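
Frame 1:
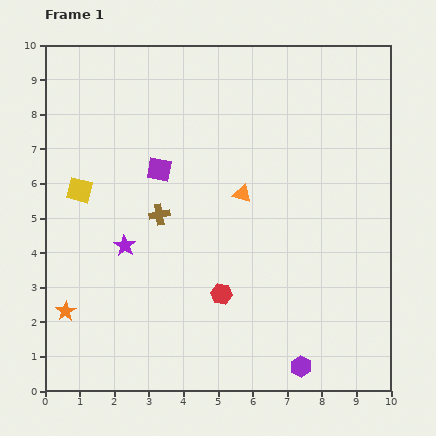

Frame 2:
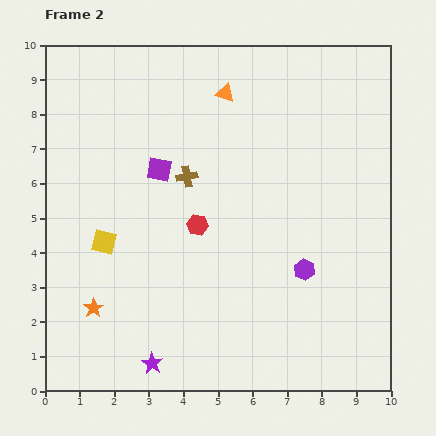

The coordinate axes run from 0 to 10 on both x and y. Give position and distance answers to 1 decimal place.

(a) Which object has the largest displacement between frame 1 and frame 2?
the purple star

(moved 3.5; next 2.9)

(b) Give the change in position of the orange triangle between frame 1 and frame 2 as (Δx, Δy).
(-0.5, 2.9)

The orange triangle was at (5.7, 5.7) in frame 1 and (5.2, 8.6) in frame 2.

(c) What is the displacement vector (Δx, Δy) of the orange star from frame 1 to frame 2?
(0.8, 0.1)

The orange star was at (0.6, 2.3) in frame 1 and (1.4, 2.4) in frame 2.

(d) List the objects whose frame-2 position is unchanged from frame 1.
the purple square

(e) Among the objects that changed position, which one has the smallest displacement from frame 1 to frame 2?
the orange star

(moved 0.8)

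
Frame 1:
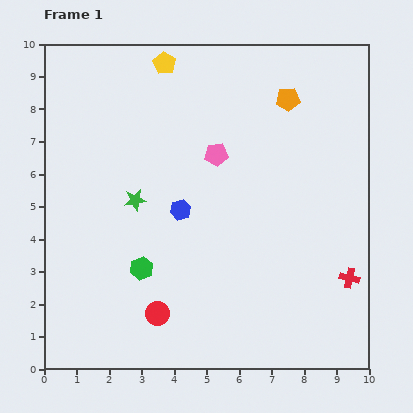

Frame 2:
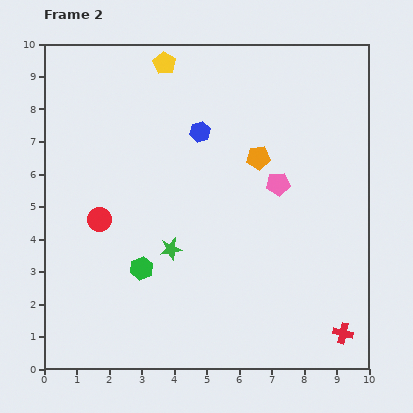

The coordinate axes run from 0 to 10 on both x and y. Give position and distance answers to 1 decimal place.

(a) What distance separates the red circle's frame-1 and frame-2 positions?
3.4

The red circle moved from (3.5, 1.7) to (1.7, 4.6), a distance of √(1.8² + 2.9²) ≈ 3.4.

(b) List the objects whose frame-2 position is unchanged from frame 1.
the yellow pentagon, the green hexagon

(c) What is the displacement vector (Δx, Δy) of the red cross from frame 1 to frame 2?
(-0.2, -1.7)

The red cross was at (9.4, 2.8) in frame 1 and (9.2, 1.1) in frame 2.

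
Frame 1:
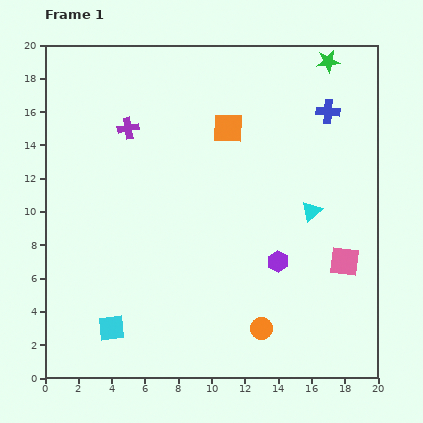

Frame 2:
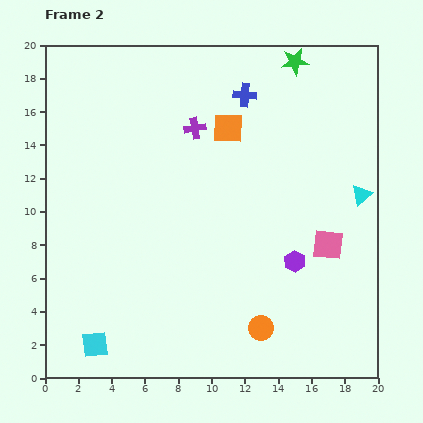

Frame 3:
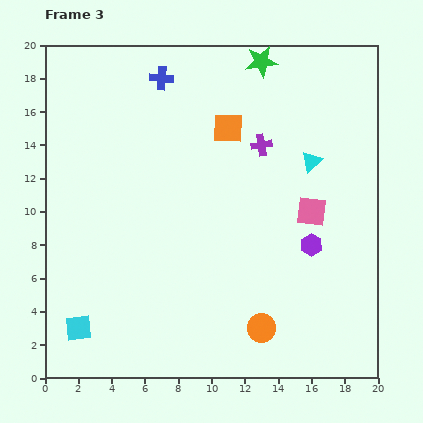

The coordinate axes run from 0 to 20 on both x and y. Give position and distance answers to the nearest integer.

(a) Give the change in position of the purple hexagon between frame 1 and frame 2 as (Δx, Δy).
(1, 0)

The purple hexagon was at (14, 7) in frame 1 and (15, 7) in frame 2.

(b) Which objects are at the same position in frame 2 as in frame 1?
the orange circle, the orange square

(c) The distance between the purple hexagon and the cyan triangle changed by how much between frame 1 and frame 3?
+1

Distance in frame 1: 4. Distance in frame 3: 5.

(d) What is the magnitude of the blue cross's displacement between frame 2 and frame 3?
5

The blue cross moved from (12, 17) to (7, 18), a distance of √(5² + 1²) ≈ 5.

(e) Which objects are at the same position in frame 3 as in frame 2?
the orange circle, the orange square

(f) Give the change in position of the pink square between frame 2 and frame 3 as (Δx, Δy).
(-1, 2)

The pink square was at (17, 8) in frame 2 and (16, 10) in frame 3.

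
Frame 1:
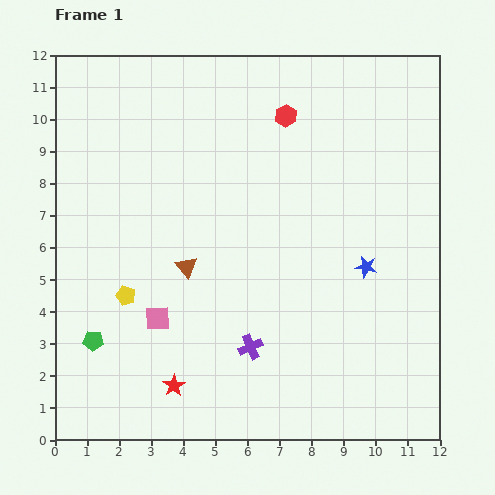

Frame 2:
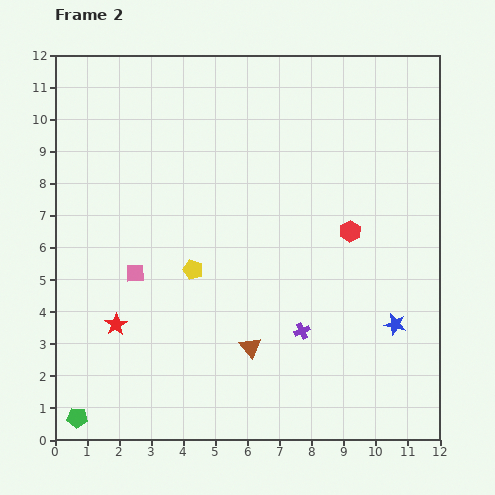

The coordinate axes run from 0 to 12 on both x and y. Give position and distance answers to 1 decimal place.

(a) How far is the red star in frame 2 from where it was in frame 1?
2.6

The red star moved from (3.7, 1.7) to (1.9, 3.6), a distance of √(1.8² + 1.9²) ≈ 2.6.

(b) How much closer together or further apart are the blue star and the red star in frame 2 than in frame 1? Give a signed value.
+1.7

Distance in frame 1: 7.0. Distance in frame 2: 8.7.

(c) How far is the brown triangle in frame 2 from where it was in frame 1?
3.2

The brown triangle moved from (4.1, 5.4) to (6.1, 2.9), a distance of √(2.0² + 2.5²) ≈ 3.2.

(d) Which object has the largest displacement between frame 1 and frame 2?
the red hexagon

(moved 4.1; next 3.2)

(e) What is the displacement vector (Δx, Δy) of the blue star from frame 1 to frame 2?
(0.9, -1.8)

The blue star was at (9.7, 5.4) in frame 1 and (10.6, 3.6) in frame 2.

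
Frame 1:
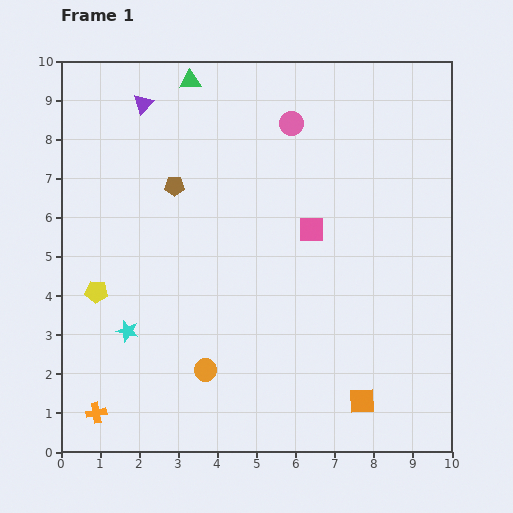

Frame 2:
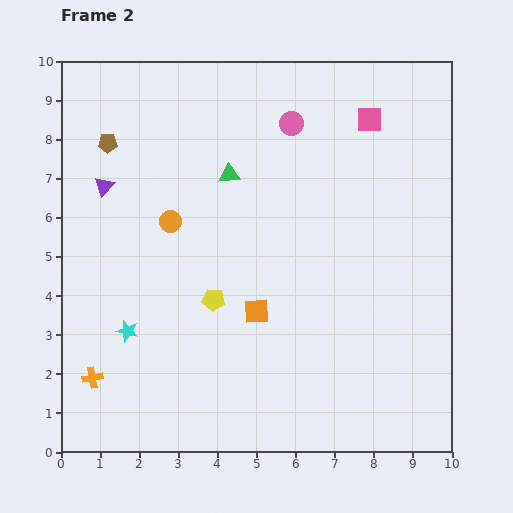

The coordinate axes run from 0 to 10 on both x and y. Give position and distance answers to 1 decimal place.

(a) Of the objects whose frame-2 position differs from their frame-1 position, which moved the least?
the orange cross

(moved 0.9)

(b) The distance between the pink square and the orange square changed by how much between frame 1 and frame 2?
+1.1

Distance in frame 1: 4.6. Distance in frame 2: 5.7.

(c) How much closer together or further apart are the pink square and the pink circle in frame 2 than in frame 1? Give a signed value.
-0.7

Distance in frame 1: 2.7. Distance in frame 2: 2.0.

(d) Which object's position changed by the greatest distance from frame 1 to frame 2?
the orange circle

(moved 3.9; next 3.5)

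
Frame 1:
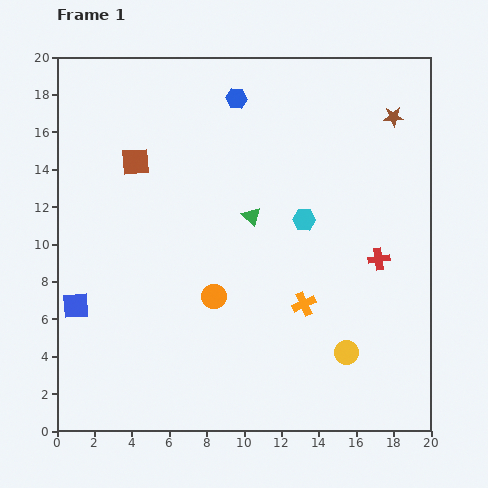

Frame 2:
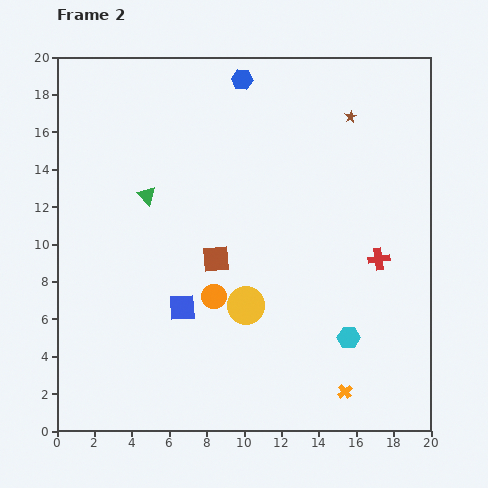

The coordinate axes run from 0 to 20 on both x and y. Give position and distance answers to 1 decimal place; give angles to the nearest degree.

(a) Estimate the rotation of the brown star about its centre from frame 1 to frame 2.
23° counter-clockwise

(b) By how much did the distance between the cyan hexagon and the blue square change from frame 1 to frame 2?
-4.0

Distance in frame 1: 13.0. Distance in frame 2: 9.0.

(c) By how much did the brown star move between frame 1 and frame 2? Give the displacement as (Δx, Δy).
(-2.3, 0.0)

The brown star was at (18.0, 16.8) in frame 1 and (15.7, 16.8) in frame 2.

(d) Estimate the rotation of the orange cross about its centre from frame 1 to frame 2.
17° counter-clockwise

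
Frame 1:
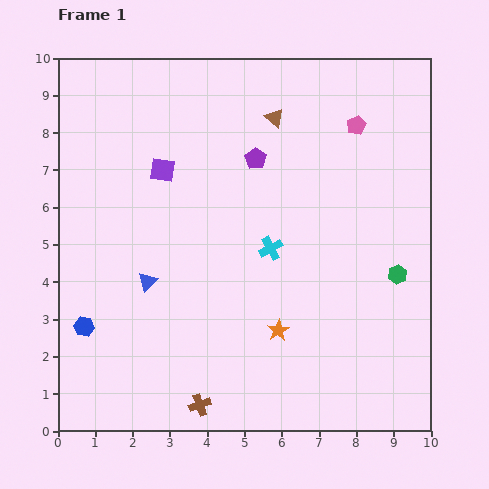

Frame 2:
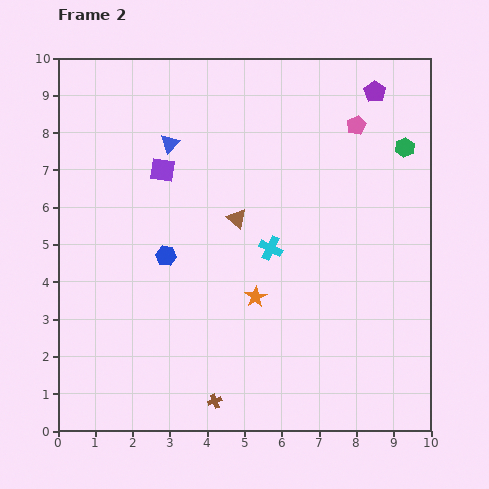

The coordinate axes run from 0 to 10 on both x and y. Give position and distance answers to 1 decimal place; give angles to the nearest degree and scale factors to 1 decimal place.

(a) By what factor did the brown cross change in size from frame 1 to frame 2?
0.6×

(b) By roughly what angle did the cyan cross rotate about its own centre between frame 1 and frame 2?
35° counter-clockwise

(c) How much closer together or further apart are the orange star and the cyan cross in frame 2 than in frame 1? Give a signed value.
-0.8

Distance in frame 1: 2.2. Distance in frame 2: 1.4.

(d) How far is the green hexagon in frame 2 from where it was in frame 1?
3.4

The green hexagon moved from (9.1, 4.2) to (9.3, 7.6), a distance of √(0.2² + 3.4²) ≈ 3.4.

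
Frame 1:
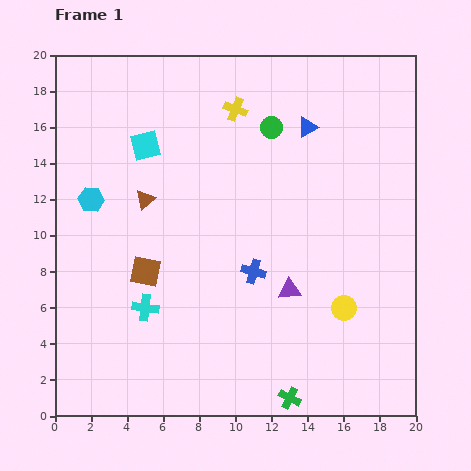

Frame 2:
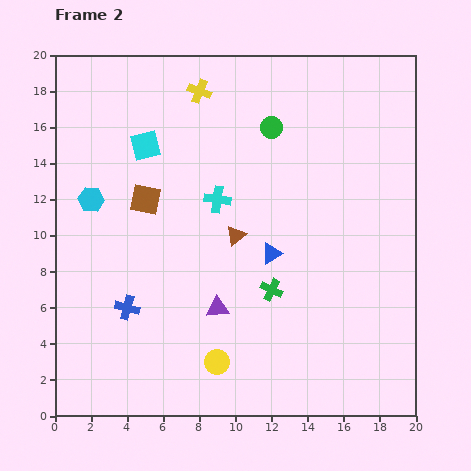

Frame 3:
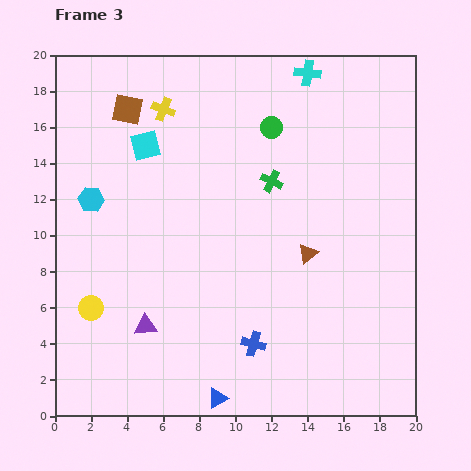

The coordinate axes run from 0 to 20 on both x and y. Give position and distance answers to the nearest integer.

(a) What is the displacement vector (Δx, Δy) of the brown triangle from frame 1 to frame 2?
(5, -2)

The brown triangle was at (5, 12) in frame 1 and (10, 10) in frame 2.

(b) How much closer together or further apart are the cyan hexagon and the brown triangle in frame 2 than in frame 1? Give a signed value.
+5

Distance in frame 1: 3. Distance in frame 2: 8.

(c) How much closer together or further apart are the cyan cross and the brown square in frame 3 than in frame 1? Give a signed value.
+8

Distance in frame 1: 2. Distance in frame 3: 10.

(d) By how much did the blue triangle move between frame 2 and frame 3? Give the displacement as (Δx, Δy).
(-3, -8)

The blue triangle was at (12, 9) in frame 2 and (9, 1) in frame 3.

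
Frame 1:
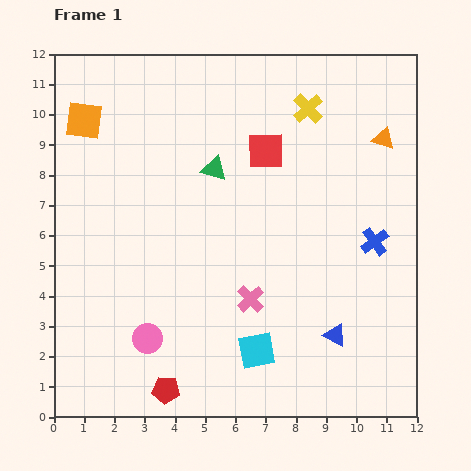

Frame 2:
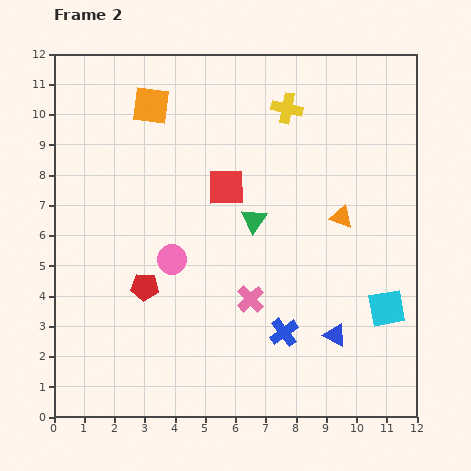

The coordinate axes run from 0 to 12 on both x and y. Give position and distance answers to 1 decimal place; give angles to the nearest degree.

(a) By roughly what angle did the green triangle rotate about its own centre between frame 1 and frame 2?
47° clockwise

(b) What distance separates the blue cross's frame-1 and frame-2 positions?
4.2

The blue cross moved from (10.6, 5.8) to (7.6, 2.8), a distance of √(3.0² + 3.0²) ≈ 4.2.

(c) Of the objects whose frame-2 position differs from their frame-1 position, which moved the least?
the yellow cross

(moved 0.7)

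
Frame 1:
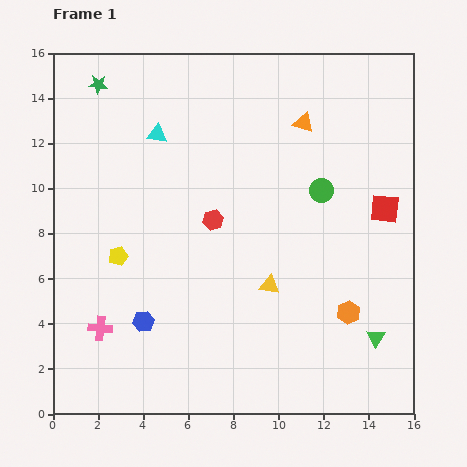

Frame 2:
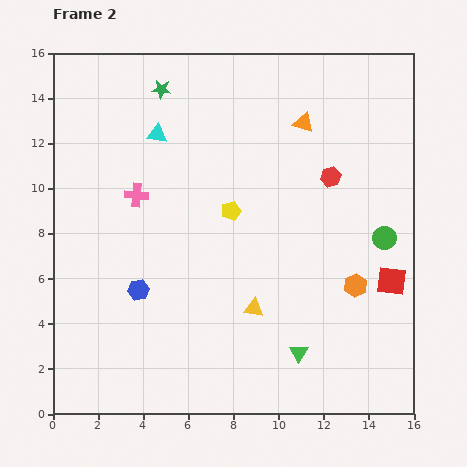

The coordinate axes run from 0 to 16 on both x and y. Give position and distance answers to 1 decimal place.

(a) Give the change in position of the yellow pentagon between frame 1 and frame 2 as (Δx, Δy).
(5.0, 2.0)

The yellow pentagon was at (2.9, 7.0) in frame 1 and (7.9, 9.0) in frame 2.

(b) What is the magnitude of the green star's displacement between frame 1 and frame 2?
2.8

The green star moved from (2.0, 14.6) to (4.8, 14.4), a distance of √(2.8² + 0.2²) ≈ 2.8.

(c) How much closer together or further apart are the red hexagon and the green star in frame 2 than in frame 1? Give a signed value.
+0.6

Distance in frame 1: 7.9. Distance in frame 2: 8.5.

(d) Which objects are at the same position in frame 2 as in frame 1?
the cyan triangle, the orange triangle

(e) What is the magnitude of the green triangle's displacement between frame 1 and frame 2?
3.5

The green triangle moved from (14.3, 3.4) to (10.9, 2.7), a distance of √(3.4² + 0.7²) ≈ 3.5.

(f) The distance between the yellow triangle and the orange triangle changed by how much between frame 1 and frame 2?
+1.1

Distance in frame 1: 7.4. Distance in frame 2: 8.5.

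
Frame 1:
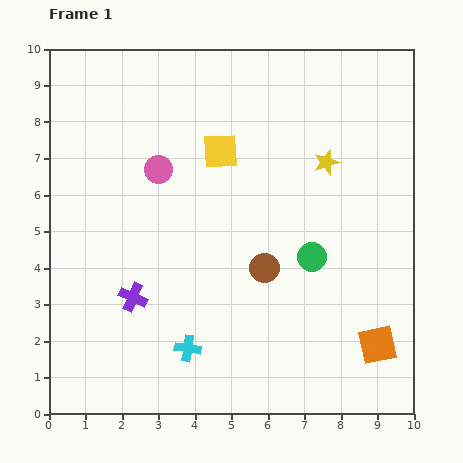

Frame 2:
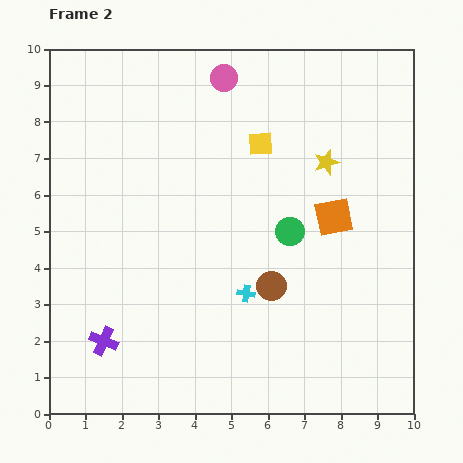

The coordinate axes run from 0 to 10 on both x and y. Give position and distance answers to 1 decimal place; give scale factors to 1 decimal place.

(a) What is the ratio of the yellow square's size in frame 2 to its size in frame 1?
0.7×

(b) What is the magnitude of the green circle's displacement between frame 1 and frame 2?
0.9

The green circle moved from (7.2, 4.3) to (6.6, 5.0), a distance of √(0.6² + 0.7²) ≈ 0.9.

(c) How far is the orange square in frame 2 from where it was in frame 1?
3.7

The orange square moved from (9.0, 1.9) to (7.8, 5.4), a distance of √(1.2² + 3.5²) ≈ 3.7.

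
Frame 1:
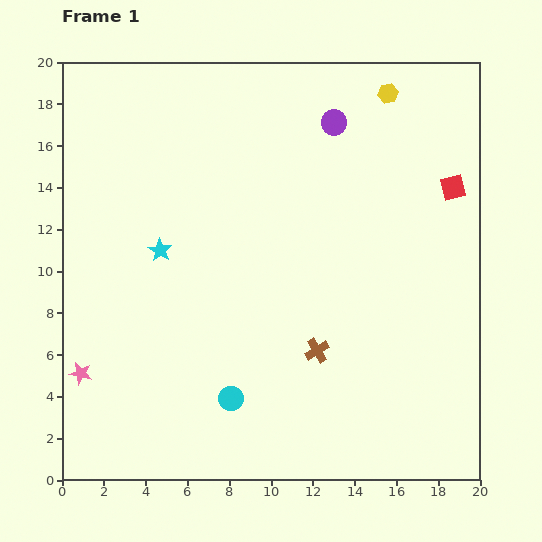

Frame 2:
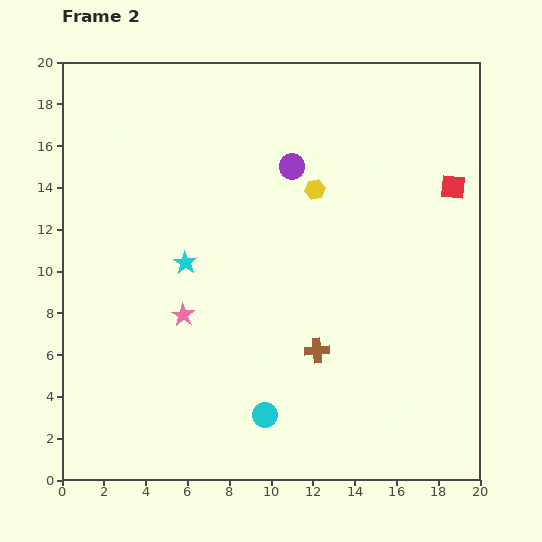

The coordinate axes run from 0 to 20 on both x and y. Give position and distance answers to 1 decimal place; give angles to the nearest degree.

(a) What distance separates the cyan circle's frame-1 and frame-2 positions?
1.8

The cyan circle moved from (8.1, 3.9) to (9.7, 3.1), a distance of √(1.6² + 0.8²) ≈ 1.8.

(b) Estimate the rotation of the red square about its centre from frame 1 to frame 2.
19° clockwise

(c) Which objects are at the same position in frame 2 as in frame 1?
the brown cross, the red square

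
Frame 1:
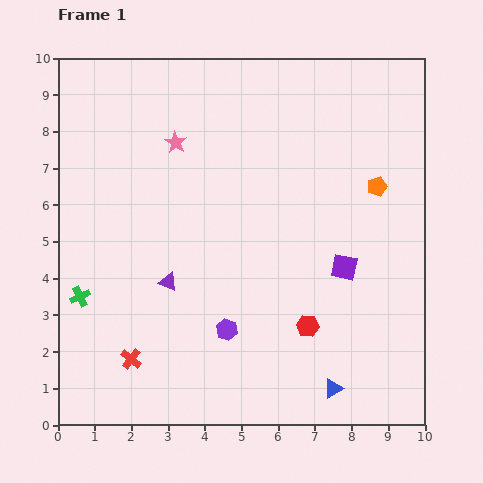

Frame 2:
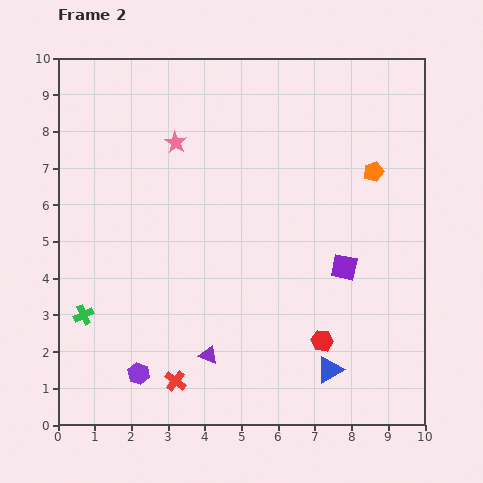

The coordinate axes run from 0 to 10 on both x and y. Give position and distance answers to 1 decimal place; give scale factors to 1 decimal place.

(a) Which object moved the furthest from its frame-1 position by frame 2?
the purple hexagon

(moved 2.7; next 2.3)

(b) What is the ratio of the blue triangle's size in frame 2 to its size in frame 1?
1.4×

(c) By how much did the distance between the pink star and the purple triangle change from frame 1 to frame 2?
+2.1

Distance in frame 1: 3.8. Distance in frame 2: 5.9.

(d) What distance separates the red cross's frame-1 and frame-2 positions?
1.3

The red cross moved from (2.0, 1.8) to (3.2, 1.2), a distance of √(1.2² + 0.6²) ≈ 1.3.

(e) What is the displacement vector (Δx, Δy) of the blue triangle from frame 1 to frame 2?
(-0.1, 0.5)

The blue triangle was at (7.5, 1.0) in frame 1 and (7.4, 1.5) in frame 2.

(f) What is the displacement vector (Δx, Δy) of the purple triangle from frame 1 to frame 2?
(1.1, -2.0)

The purple triangle was at (3.0, 3.9) in frame 1 and (4.1, 1.9) in frame 2.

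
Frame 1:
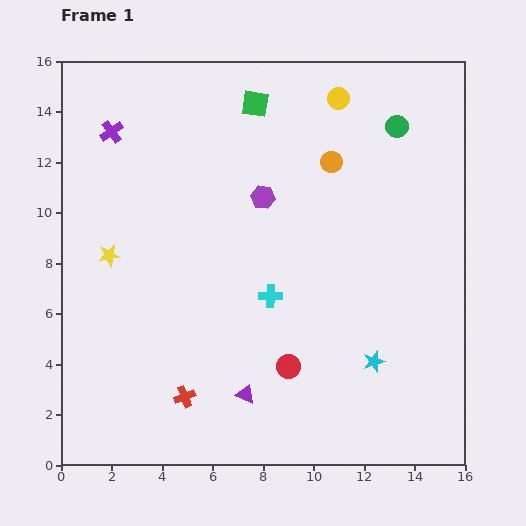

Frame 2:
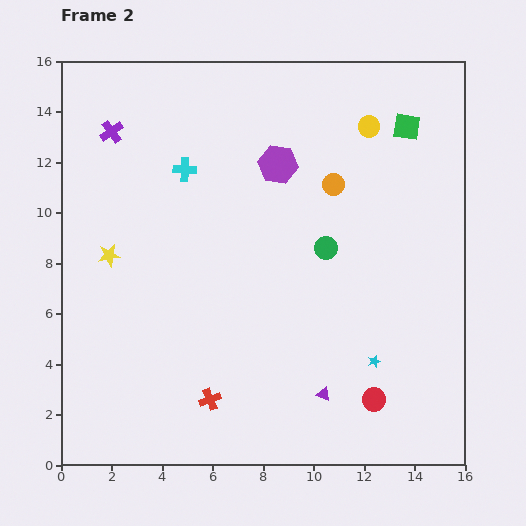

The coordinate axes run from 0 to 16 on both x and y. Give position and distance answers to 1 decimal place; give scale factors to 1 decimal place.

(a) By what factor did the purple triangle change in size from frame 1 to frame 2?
0.8×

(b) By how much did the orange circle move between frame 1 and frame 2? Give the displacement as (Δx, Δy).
(0.1, -0.9)

The orange circle was at (10.7, 12.0) in frame 1 and (10.8, 11.1) in frame 2.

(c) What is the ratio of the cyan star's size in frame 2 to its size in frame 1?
0.6×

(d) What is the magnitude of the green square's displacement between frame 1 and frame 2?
6.1

The green square moved from (7.7, 14.3) to (13.7, 13.4), a distance of √(6.0² + 0.9²) ≈ 6.1.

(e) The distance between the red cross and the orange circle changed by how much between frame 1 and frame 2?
-1.2

Distance in frame 1: 11.0. Distance in frame 2: 9.8.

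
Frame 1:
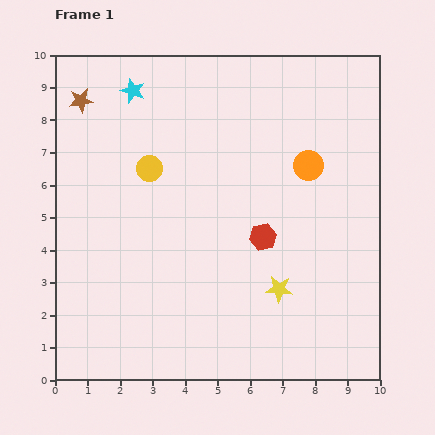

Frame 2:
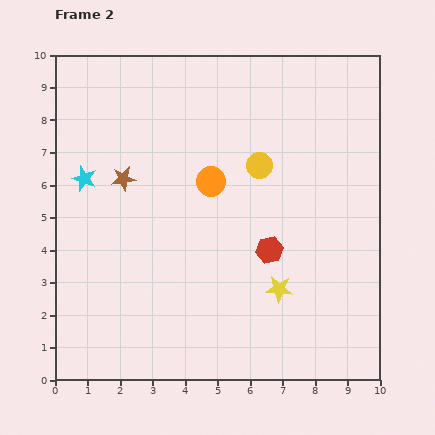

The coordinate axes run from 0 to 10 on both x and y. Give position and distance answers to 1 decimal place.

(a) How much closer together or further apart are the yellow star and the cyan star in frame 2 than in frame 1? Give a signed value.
-0.7

Distance in frame 1: 7.6. Distance in frame 2: 6.9.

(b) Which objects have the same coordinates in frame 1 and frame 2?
the yellow star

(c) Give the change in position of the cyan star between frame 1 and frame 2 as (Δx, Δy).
(-1.5, -2.7)

The cyan star was at (2.4, 8.9) in frame 1 and (0.9, 6.2) in frame 2.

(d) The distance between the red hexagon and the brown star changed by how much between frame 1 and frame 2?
-2.0

Distance in frame 1: 7.0. Distance in frame 2: 5.0.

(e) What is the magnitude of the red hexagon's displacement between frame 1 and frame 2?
0.4

The red hexagon moved from (6.4, 4.4) to (6.6, 4.0), a distance of √(0.2² + 0.4²) ≈ 0.4.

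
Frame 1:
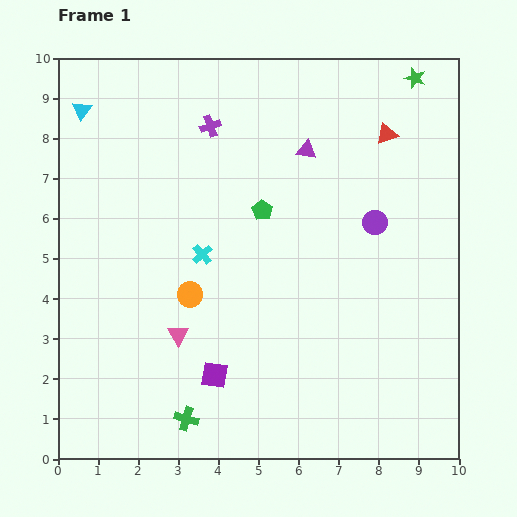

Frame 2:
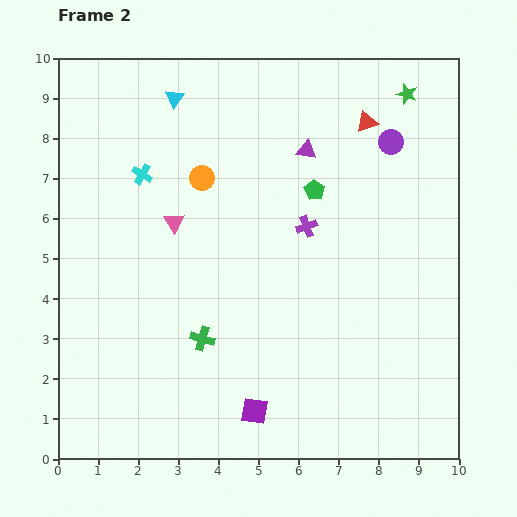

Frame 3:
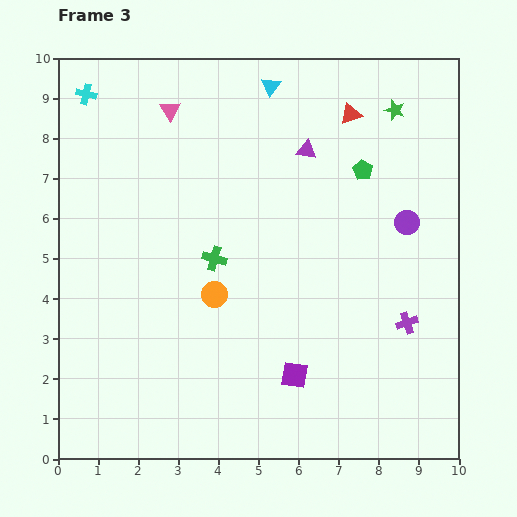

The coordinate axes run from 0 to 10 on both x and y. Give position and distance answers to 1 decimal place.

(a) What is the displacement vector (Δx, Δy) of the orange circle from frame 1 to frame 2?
(0.3, 2.9)

The orange circle was at (3.3, 4.1) in frame 1 and (3.6, 7.0) in frame 2.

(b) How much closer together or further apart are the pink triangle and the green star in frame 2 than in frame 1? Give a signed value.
-2.1

Distance in frame 1: 8.7. Distance in frame 2: 6.6.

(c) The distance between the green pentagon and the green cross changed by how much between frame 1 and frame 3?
-1.2

Distance in frame 1: 5.5. Distance in frame 3: 4.3.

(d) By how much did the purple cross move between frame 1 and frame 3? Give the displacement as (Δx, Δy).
(4.9, -4.9)

The purple cross was at (3.8, 8.3) in frame 1 and (8.7, 3.4) in frame 3.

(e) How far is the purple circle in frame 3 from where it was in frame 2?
2.0

The purple circle moved from (8.3, 7.9) to (8.7, 5.9), a distance of √(0.4² + 2.0²) ≈ 2.0.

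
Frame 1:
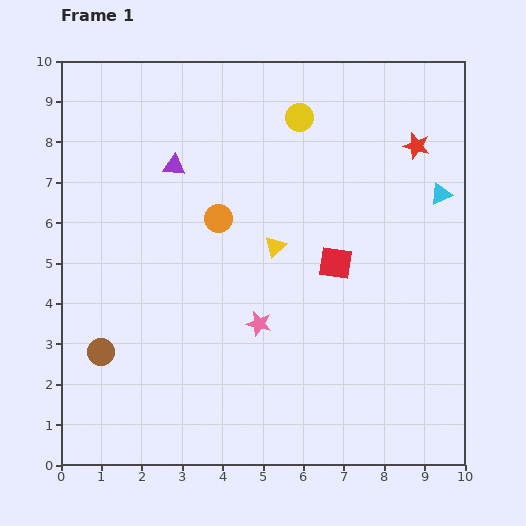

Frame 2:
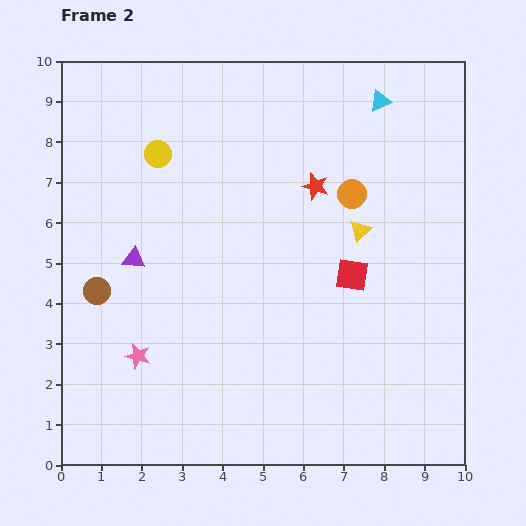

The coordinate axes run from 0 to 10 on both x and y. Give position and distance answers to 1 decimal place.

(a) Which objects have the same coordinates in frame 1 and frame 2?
none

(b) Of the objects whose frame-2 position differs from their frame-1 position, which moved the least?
the red square

(moved 0.5)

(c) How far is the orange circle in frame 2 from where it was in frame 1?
3.4

The orange circle moved from (3.9, 6.1) to (7.2, 6.7), a distance of √(3.3² + 0.6²) ≈ 3.4.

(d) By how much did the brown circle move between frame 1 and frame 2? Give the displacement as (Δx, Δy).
(-0.1, 1.5)

The brown circle was at (1.0, 2.8) in frame 1 and (0.9, 4.3) in frame 2.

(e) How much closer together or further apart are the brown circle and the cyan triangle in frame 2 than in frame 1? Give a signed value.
-0.9

Distance in frame 1: 9.3. Distance in frame 2: 8.4.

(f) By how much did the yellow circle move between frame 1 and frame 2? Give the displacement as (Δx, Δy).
(-3.5, -0.9)

The yellow circle was at (5.9, 8.6) in frame 1 and (2.4, 7.7) in frame 2.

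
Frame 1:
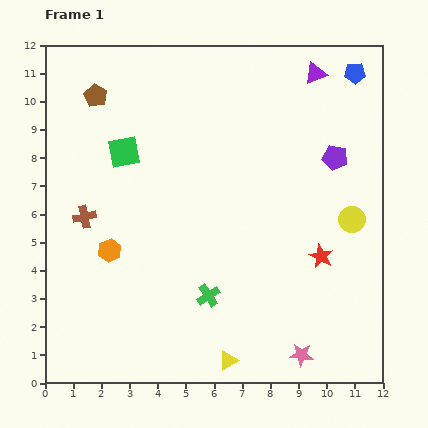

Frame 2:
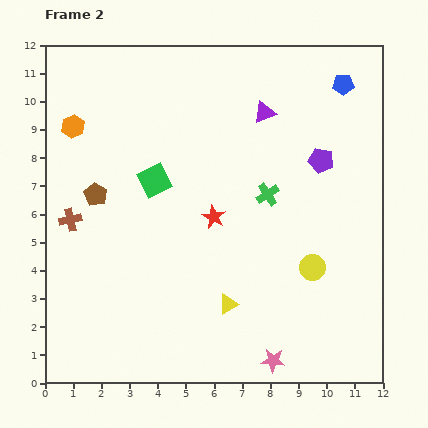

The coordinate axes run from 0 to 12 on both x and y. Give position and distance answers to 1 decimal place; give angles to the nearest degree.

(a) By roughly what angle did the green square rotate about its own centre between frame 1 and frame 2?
15° counter-clockwise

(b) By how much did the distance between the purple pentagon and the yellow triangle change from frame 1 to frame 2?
-2.0

Distance in frame 1: 8.1. Distance in frame 2: 6.1.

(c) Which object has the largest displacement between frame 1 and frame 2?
the orange hexagon

(moved 4.6; next 4.2)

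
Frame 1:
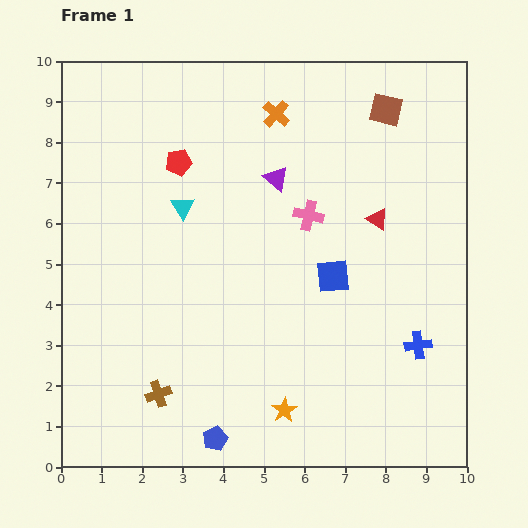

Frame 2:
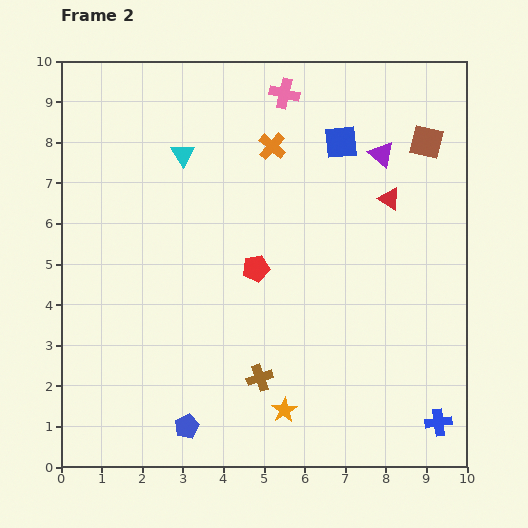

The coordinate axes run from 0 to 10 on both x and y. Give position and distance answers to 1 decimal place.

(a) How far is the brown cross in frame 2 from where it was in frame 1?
2.5

The brown cross moved from (2.4, 1.8) to (4.9, 2.2), a distance of √(2.5² + 0.4²) ≈ 2.5.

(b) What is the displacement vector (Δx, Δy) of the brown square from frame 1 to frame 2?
(1.0, -0.8)

The brown square was at (8.0, 8.8) in frame 1 and (9.0, 8.0) in frame 2.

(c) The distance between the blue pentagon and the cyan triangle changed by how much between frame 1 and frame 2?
+0.9

Distance in frame 1: 5.8. Distance in frame 2: 6.7.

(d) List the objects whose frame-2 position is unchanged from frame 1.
the orange star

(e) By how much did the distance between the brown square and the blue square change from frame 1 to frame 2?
-2.2

Distance in frame 1: 4.3. Distance in frame 2: 2.1.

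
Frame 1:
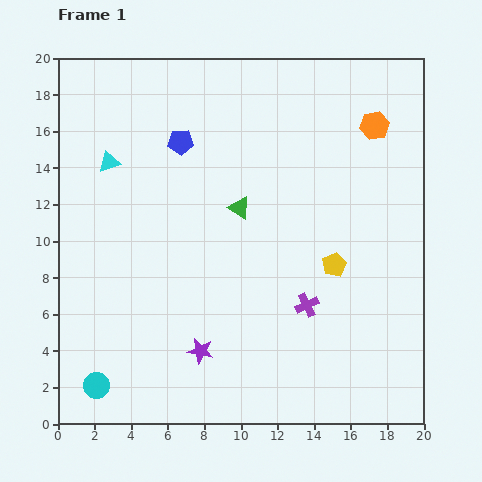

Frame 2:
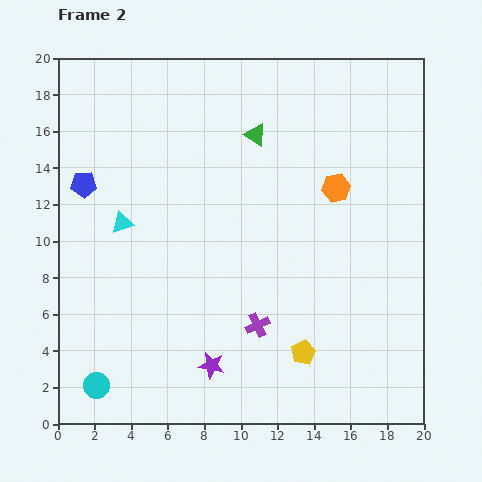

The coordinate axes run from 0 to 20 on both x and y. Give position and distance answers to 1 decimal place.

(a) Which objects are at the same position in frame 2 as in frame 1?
the cyan circle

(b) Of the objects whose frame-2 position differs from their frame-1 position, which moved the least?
the purple star

(moved 1.0)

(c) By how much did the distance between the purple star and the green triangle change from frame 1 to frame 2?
+4.7

Distance in frame 1: 8.1. Distance in frame 2: 12.8.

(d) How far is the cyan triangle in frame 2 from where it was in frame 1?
3.4

The cyan triangle moved from (2.8, 14.3) to (3.5, 11.0), a distance of √(0.7² + 3.3²) ≈ 3.4.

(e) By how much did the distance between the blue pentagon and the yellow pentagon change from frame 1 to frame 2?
+4.4

Distance in frame 1: 10.7. Distance in frame 2: 15.1.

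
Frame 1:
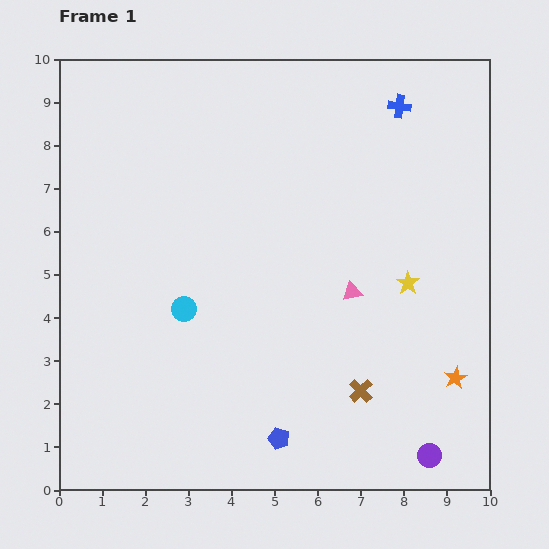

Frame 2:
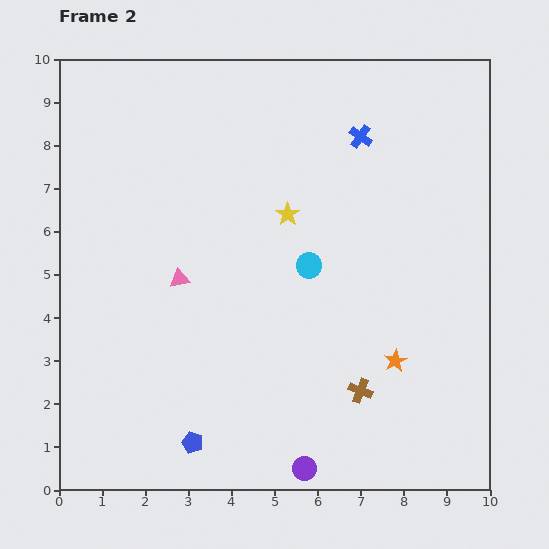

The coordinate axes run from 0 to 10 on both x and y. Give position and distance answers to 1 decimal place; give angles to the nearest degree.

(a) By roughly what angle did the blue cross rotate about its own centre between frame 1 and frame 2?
27° clockwise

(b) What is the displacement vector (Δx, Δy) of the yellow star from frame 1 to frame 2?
(-2.8, 1.6)

The yellow star was at (8.1, 4.8) in frame 1 and (5.3, 6.4) in frame 2.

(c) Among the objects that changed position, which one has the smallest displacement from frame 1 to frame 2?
the blue cross

(moved 1.1)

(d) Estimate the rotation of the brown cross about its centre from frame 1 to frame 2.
24° counter-clockwise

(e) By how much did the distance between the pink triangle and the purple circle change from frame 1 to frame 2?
+1.1

Distance in frame 1: 4.2. Distance in frame 2: 5.3.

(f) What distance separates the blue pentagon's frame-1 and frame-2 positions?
2.0

The blue pentagon moved from (5.1, 1.2) to (3.1, 1.1), a distance of √(2.0² + 0.1²) ≈ 2.0.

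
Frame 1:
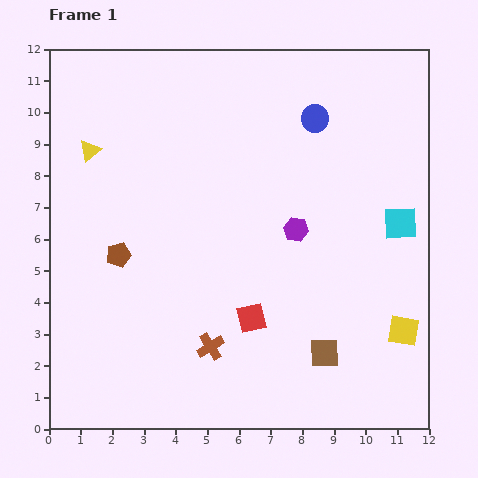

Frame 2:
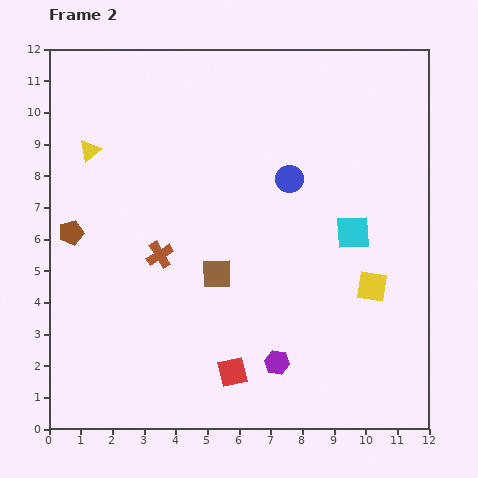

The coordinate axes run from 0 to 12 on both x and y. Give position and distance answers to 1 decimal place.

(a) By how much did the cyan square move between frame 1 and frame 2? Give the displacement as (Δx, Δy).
(-1.5, -0.3)

The cyan square was at (11.1, 6.5) in frame 1 and (9.6, 6.2) in frame 2.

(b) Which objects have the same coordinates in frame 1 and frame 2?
the yellow triangle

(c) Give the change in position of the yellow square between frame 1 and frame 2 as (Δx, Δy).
(-1.0, 1.4)

The yellow square was at (11.2, 3.1) in frame 1 and (10.2, 4.5) in frame 2.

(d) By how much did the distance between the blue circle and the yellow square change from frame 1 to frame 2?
-3.0

Distance in frame 1: 7.3. Distance in frame 2: 4.3.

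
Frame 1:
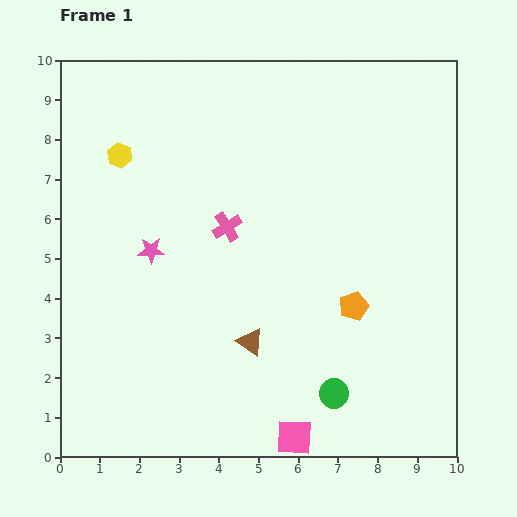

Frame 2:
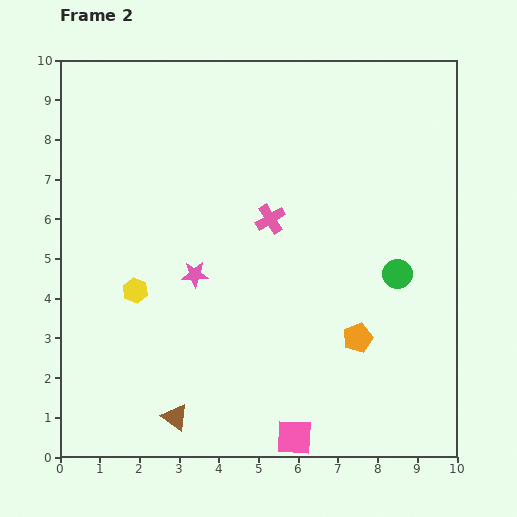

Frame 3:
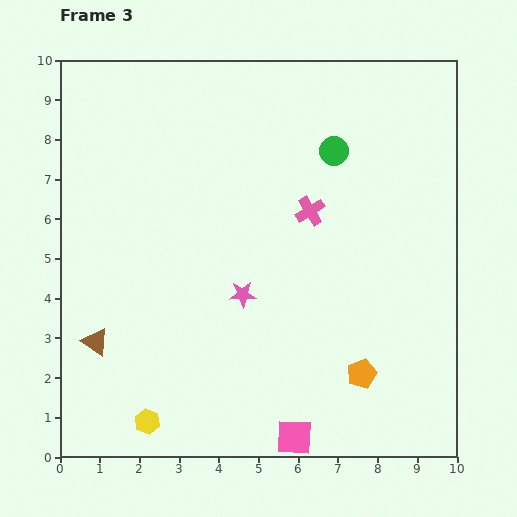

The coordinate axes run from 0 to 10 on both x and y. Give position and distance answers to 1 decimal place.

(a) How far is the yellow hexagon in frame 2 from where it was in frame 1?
3.4

The yellow hexagon moved from (1.5, 7.6) to (1.9, 4.2), a distance of √(0.4² + 3.4²) ≈ 3.4.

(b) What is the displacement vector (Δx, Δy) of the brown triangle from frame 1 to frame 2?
(-1.9, -1.9)

The brown triangle was at (4.8, 2.9) in frame 1 and (2.9, 1.0) in frame 2.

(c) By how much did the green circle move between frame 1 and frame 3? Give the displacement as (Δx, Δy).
(0.0, 6.1)

The green circle was at (6.9, 1.6) in frame 1 and (6.9, 7.7) in frame 3.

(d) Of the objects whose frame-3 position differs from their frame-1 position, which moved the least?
the orange pentagon

(moved 1.7)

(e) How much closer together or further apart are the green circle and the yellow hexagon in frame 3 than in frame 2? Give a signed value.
+1.7

Distance in frame 2: 6.6. Distance in frame 3: 8.3.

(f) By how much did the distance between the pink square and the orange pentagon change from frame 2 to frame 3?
-0.7

Distance in frame 2: 3.0. Distance in frame 3: 2.3.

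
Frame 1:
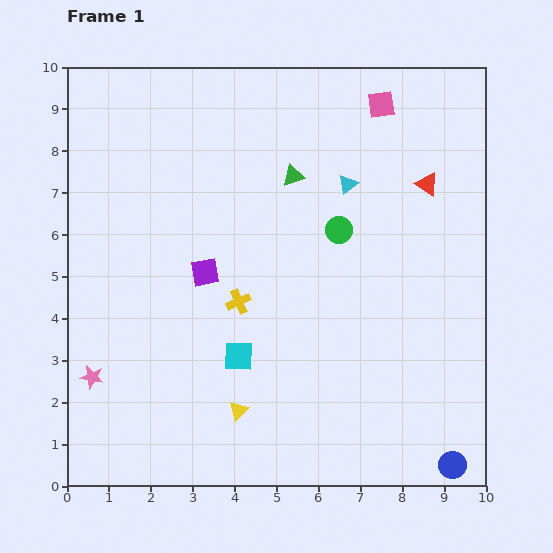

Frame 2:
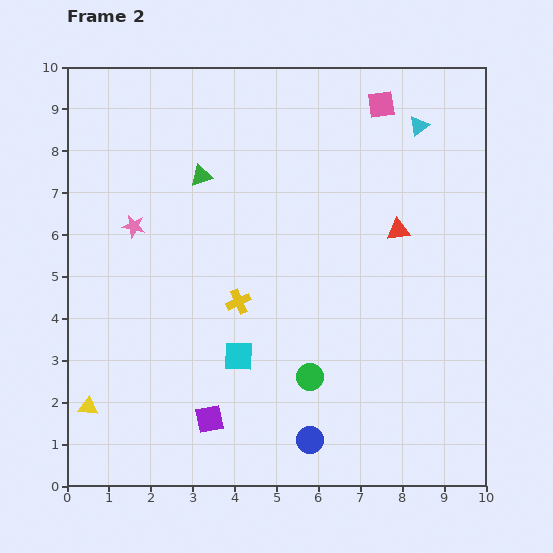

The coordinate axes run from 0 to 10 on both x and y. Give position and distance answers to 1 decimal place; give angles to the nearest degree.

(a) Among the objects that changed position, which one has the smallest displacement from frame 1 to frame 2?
the red triangle

(moved 1.3)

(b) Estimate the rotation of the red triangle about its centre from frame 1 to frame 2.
42° counter-clockwise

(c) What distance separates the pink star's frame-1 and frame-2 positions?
3.7

The pink star moved from (0.6, 2.6) to (1.6, 6.2), a distance of √(1.0² + 3.6²) ≈ 3.7.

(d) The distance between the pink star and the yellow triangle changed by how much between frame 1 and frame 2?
+0.8

Distance in frame 1: 3.6. Distance in frame 2: 4.4.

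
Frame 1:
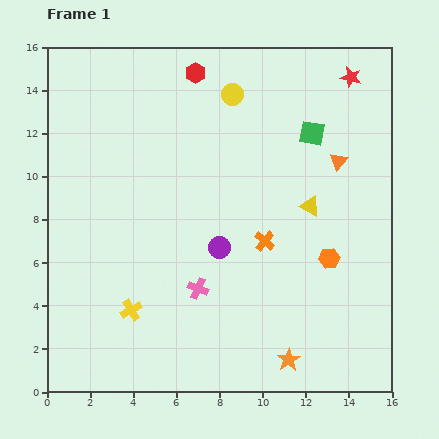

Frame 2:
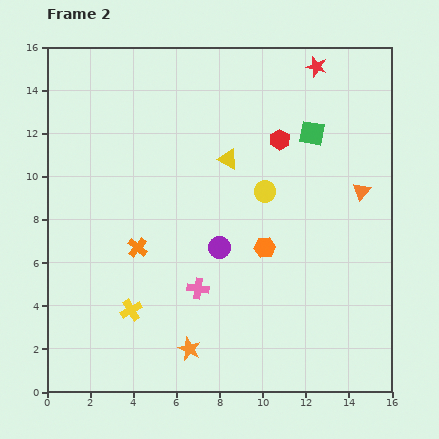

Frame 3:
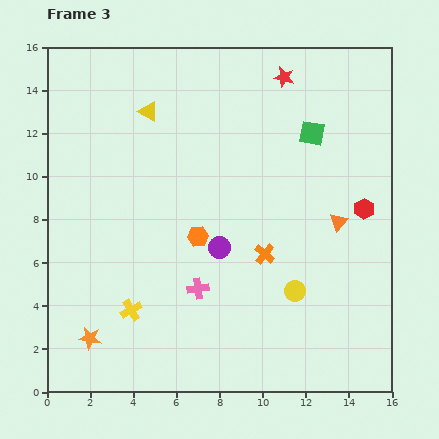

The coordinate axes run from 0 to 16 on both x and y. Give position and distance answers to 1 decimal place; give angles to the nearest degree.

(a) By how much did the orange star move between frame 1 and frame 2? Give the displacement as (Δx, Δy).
(-4.6, 0.5)

The orange star was at (11.2, 1.5) in frame 1 and (6.6, 2.0) in frame 2.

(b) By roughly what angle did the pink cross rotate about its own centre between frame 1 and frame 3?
32° counter-clockwise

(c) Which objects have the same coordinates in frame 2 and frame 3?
the yellow cross, the green square, the pink cross, the purple circle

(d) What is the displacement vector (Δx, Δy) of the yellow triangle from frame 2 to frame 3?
(-3.7, 2.2)

The yellow triangle was at (8.4, 10.8) in frame 2 and (4.7, 13.0) in frame 3.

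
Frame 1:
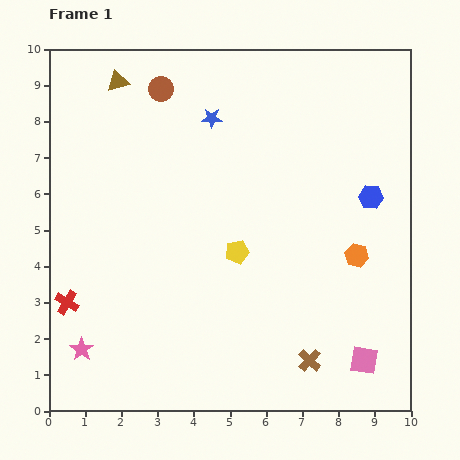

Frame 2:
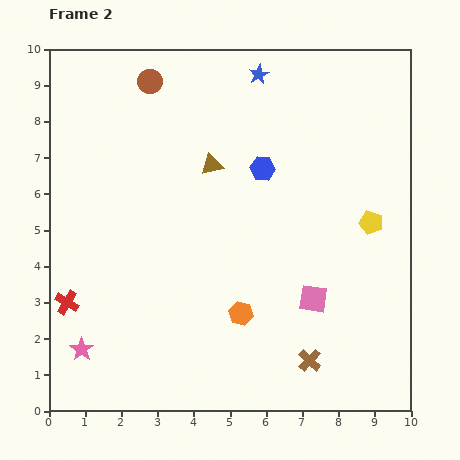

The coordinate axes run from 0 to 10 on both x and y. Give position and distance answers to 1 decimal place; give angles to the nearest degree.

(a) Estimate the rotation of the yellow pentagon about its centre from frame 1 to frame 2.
30° clockwise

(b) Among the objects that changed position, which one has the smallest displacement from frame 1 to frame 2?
the brown circle

(moved 0.4)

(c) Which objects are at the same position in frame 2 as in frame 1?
the brown cross, the pink star, the red cross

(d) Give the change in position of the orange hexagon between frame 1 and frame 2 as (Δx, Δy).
(-3.2, -1.6)

The orange hexagon was at (8.5, 4.3) in frame 1 and (5.3, 2.7) in frame 2.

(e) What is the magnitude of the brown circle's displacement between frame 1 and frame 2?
0.4

The brown circle moved from (3.1, 8.9) to (2.8, 9.1), a distance of √(0.3² + 0.2²) ≈ 0.4.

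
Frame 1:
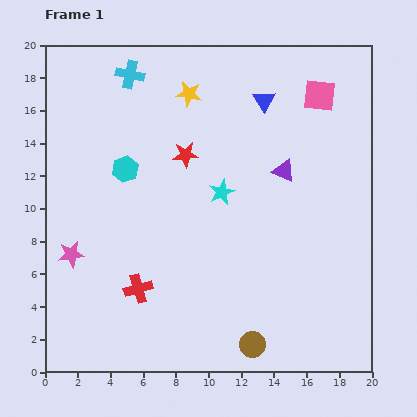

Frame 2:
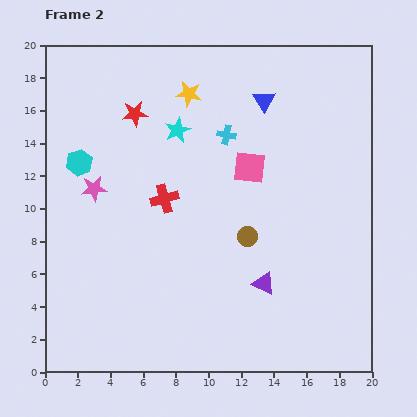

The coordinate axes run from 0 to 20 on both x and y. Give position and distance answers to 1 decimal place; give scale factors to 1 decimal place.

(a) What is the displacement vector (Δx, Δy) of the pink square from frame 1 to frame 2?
(-4.3, -4.4)

The pink square was at (16.8, 16.9) in frame 1 and (12.5, 12.5) in frame 2.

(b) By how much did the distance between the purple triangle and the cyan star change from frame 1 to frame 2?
+6.8

Distance in frame 1: 4.0. Distance in frame 2: 10.8.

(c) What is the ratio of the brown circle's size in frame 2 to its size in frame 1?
0.8×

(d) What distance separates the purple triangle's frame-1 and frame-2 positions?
7.0

The purple triangle moved from (14.6, 12.3) to (13.4, 5.4), a distance of √(1.2² + 6.9²) ≈ 7.0.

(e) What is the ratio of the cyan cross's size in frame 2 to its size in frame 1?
0.7×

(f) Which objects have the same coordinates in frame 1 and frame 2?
the blue triangle, the yellow star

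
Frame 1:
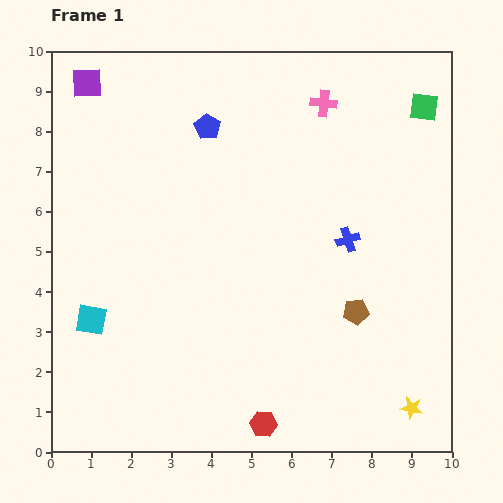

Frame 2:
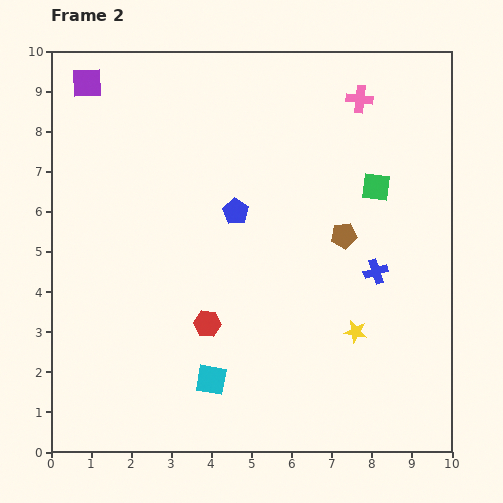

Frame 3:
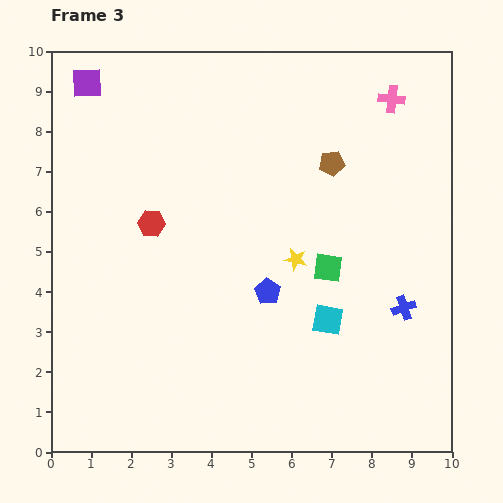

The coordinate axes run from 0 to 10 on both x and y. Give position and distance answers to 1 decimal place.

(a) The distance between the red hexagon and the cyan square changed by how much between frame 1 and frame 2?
-3.6

Distance in frame 1: 5.0. Distance in frame 2: 1.4.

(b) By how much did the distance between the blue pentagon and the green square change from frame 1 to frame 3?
-3.8

Distance in frame 1: 5.4. Distance in frame 3: 1.6.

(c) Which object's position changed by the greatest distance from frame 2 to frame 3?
the cyan square

(moved 3.3; next 2.9)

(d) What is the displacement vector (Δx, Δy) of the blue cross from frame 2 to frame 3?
(0.7, -0.9)

The blue cross was at (8.1, 4.5) in frame 2 and (8.8, 3.6) in frame 3.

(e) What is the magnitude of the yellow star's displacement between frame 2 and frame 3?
2.3

The yellow star moved from (7.6, 3.0) to (6.1, 4.8), a distance of √(1.5² + 1.8²) ≈ 2.3.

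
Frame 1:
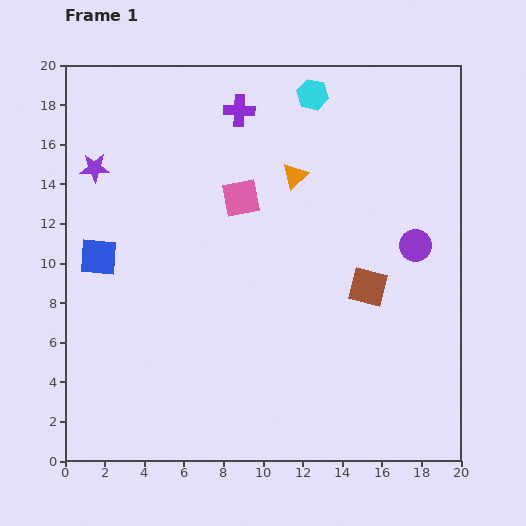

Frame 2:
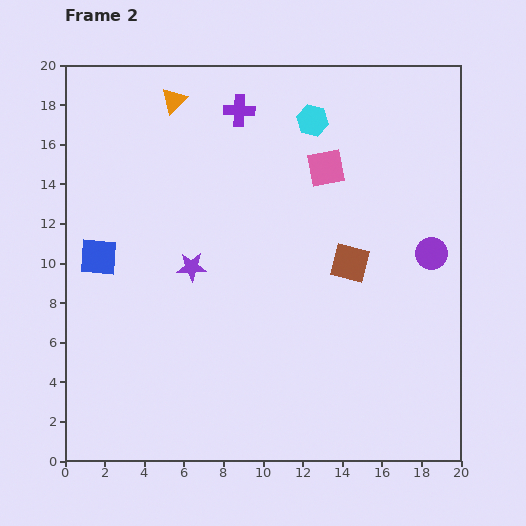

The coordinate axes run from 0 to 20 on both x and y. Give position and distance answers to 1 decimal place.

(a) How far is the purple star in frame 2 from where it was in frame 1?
7.0

The purple star moved from (1.5, 14.8) to (6.4, 9.8), a distance of √(4.9² + 5.0²) ≈ 7.0.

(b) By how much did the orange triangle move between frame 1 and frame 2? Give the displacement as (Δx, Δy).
(-6.1, 3.8)

The orange triangle was at (11.6, 14.4) in frame 1 and (5.5, 18.2) in frame 2.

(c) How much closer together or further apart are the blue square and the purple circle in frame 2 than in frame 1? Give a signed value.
+0.8

Distance in frame 1: 16.0. Distance in frame 2: 16.8.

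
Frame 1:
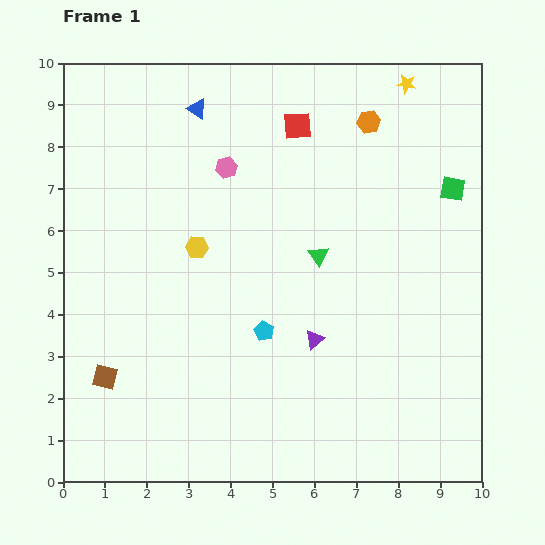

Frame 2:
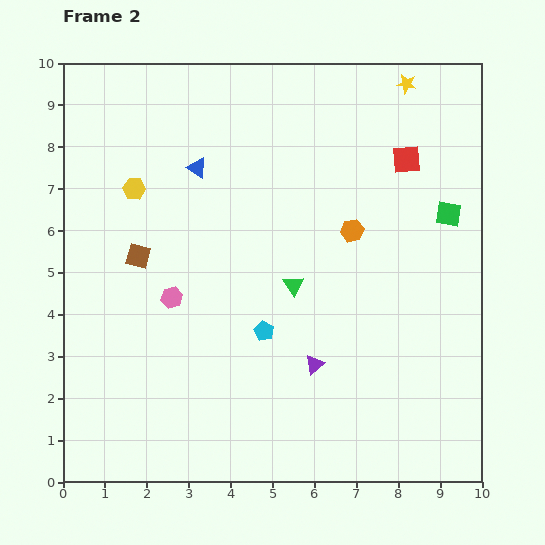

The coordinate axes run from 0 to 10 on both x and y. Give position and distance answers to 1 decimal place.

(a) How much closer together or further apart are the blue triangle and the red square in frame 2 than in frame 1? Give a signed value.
+2.6

Distance in frame 1: 2.4. Distance in frame 2: 5.0.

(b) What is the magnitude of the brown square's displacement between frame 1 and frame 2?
3.0

The brown square moved from (1.0, 2.5) to (1.8, 5.4), a distance of √(0.8² + 2.9²) ≈ 3.0.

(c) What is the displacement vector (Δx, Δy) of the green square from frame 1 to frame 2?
(-0.1, -0.6)

The green square was at (9.3, 7.0) in frame 1 and (9.2, 6.4) in frame 2.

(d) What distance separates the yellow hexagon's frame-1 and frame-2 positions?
2.1

The yellow hexagon moved from (3.2, 5.6) to (1.7, 7.0), a distance of √(1.5² + 1.4²) ≈ 2.1.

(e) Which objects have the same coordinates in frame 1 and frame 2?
the cyan pentagon, the yellow star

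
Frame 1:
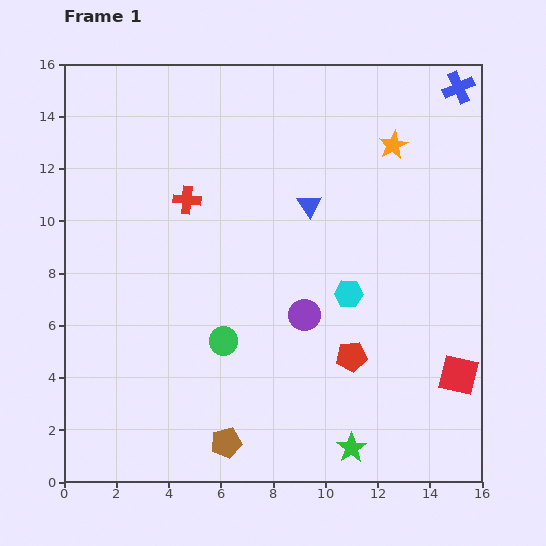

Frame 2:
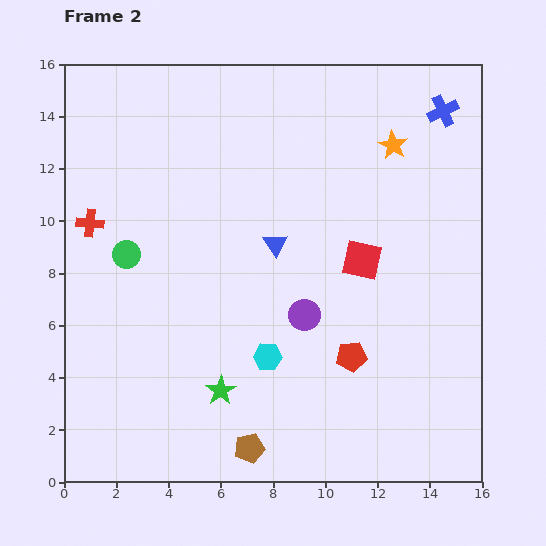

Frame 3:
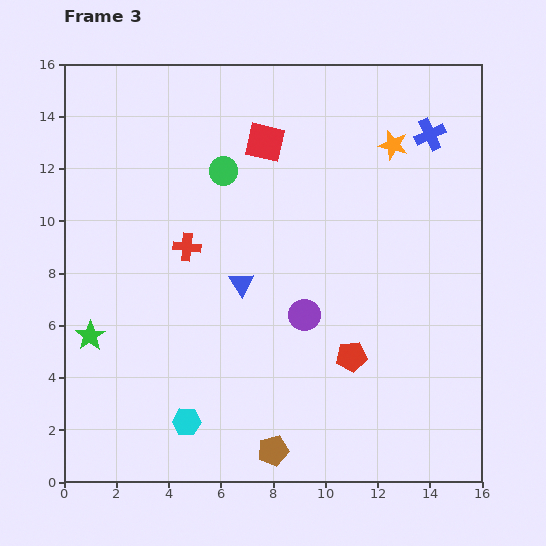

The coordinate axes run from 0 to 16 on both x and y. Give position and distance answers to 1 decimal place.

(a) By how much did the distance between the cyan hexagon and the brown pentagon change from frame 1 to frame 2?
-3.8

Distance in frame 1: 7.4. Distance in frame 2: 3.6.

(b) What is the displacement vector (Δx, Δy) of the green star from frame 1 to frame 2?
(-5.0, 2.2)

The green star was at (11.0, 1.3) in frame 1 and (6.0, 3.5) in frame 2.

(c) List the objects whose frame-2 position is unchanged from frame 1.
the orange star, the purple circle, the red pentagon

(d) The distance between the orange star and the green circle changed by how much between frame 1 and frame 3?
-3.3

Distance in frame 1: 9.9. Distance in frame 3: 6.6.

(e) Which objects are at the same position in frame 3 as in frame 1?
the orange star, the purple circle, the red pentagon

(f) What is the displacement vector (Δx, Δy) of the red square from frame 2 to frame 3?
(-3.7, 4.5)

The red square was at (11.4, 8.5) in frame 2 and (7.7, 13.0) in frame 3.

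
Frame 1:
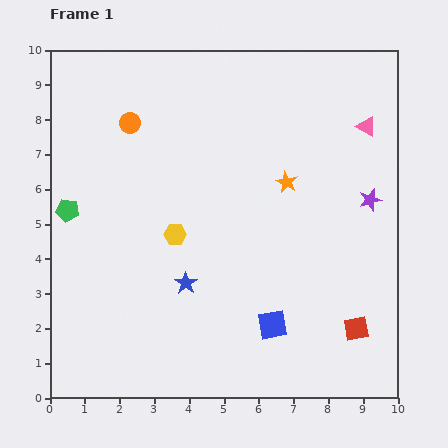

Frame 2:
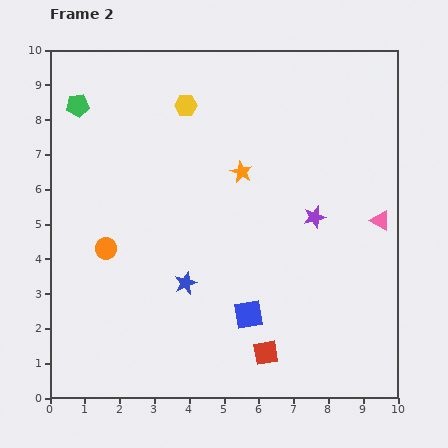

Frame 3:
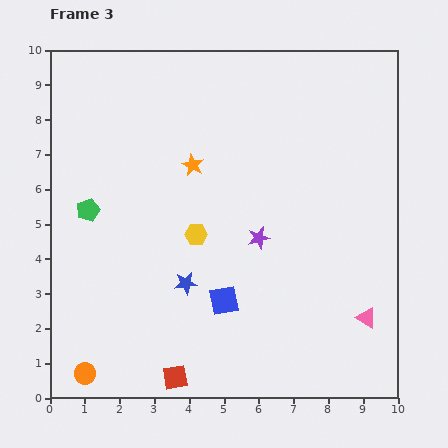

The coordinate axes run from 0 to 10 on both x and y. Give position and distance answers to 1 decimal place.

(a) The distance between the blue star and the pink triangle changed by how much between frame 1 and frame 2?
-1.0

Distance in frame 1: 6.9. Distance in frame 2: 5.9.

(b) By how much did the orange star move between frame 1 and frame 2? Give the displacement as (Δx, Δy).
(-1.3, 0.3)

The orange star was at (6.8, 6.2) in frame 1 and (5.5, 6.5) in frame 2.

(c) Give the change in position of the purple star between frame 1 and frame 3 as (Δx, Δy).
(-3.2, -1.1)

The purple star was at (9.2, 5.7) in frame 1 and (6.0, 4.6) in frame 3.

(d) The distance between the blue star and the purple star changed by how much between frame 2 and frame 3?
-1.7

Distance in frame 2: 4.2. Distance in frame 3: 2.5.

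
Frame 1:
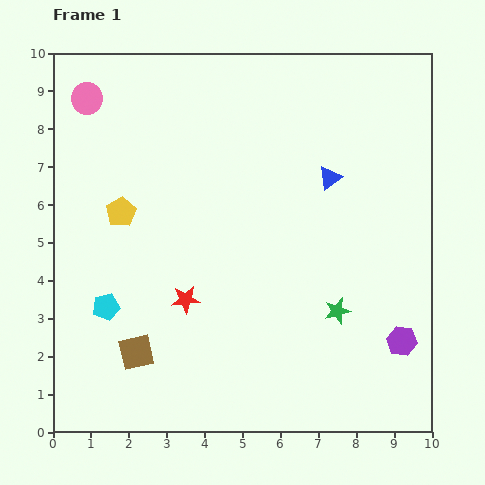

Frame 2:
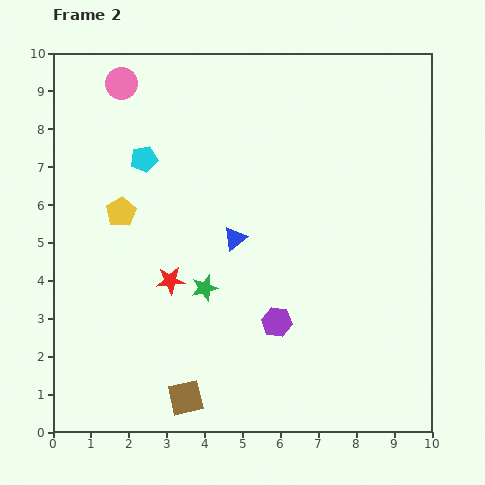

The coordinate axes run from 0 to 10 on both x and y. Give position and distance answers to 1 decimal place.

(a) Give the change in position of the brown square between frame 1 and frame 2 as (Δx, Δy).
(1.3, -1.2)

The brown square was at (2.2, 2.1) in frame 1 and (3.5, 0.9) in frame 2.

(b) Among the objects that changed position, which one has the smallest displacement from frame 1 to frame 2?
the red star

(moved 0.6)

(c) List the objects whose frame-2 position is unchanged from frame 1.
the yellow pentagon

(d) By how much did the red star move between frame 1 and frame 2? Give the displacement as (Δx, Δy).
(-0.4, 0.5)

The red star was at (3.5, 3.5) in frame 1 and (3.1, 4.0) in frame 2.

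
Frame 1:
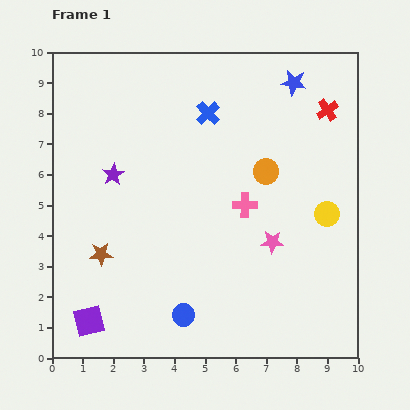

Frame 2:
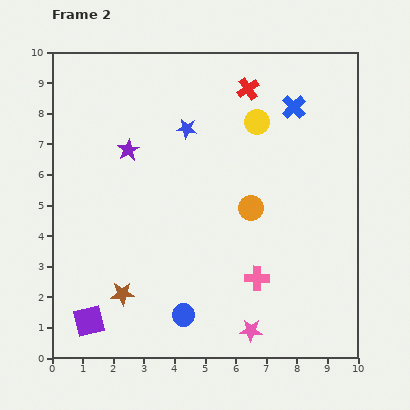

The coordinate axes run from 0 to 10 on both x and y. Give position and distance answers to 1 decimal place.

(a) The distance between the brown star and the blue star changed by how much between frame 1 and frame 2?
-2.6

Distance in frame 1: 8.4. Distance in frame 2: 5.8.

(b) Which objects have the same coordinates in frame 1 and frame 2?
the purple square, the blue circle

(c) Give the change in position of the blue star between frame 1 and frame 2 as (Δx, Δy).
(-3.5, -1.5)

The blue star was at (7.9, 9.0) in frame 1 and (4.4, 7.5) in frame 2.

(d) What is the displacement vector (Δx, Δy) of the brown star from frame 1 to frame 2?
(0.7, -1.3)

The brown star was at (1.6, 3.4) in frame 1 and (2.3, 2.1) in frame 2.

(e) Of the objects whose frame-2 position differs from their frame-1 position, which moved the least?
the purple star

(moved 0.9)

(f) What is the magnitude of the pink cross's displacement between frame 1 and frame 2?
2.4

The pink cross moved from (6.3, 5.0) to (6.7, 2.6), a distance of √(0.4² + 2.4²) ≈ 2.4.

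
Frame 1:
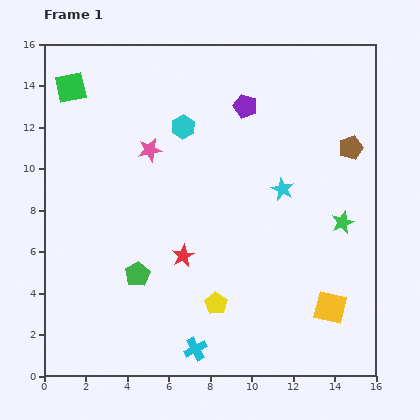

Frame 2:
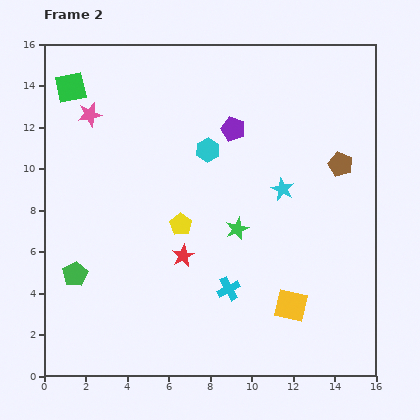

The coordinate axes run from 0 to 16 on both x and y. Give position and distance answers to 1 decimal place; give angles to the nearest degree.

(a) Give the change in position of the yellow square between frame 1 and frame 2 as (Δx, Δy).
(-1.9, 0.1)

The yellow square was at (13.8, 3.3) in frame 1 and (11.9, 3.4) in frame 2.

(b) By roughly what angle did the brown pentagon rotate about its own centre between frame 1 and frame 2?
31° counter-clockwise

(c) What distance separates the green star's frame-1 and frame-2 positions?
5.1

The green star moved from (14.4, 7.4) to (9.3, 7.1), a distance of √(5.1² + 0.3²) ≈ 5.1.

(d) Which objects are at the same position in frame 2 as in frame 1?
the cyan star, the green square, the red star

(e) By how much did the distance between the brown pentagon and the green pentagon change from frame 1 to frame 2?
+1.9

Distance in frame 1: 12.0. Distance in frame 2: 13.9.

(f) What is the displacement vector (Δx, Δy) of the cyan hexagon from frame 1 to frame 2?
(1.2, -1.1)

The cyan hexagon was at (6.7, 12.0) in frame 1 and (7.9, 10.9) in frame 2.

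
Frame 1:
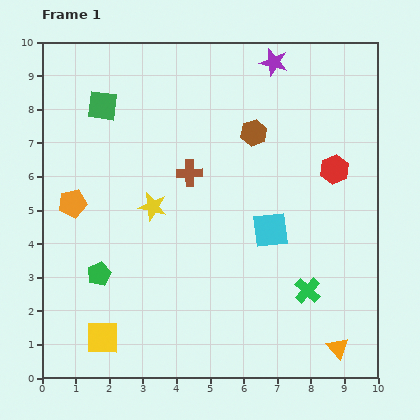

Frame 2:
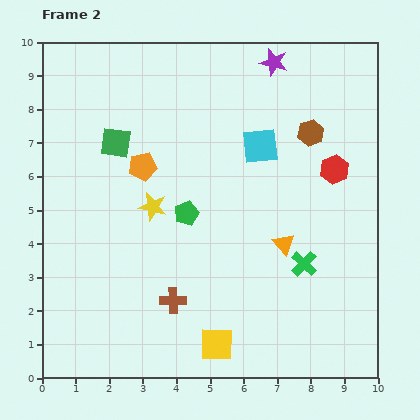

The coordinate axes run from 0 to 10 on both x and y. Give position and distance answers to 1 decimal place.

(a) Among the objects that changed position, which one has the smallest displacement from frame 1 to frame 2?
the green cross

(moved 0.8)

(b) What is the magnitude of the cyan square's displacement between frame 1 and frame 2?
2.5

The cyan square moved from (6.8, 4.4) to (6.5, 6.9), a distance of √(0.3² + 2.5²) ≈ 2.5.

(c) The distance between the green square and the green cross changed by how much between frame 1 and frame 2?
-1.5

Distance in frame 1: 8.2. Distance in frame 2: 6.7.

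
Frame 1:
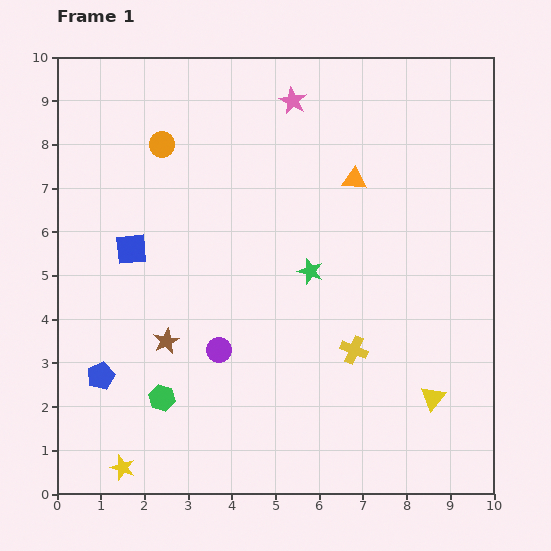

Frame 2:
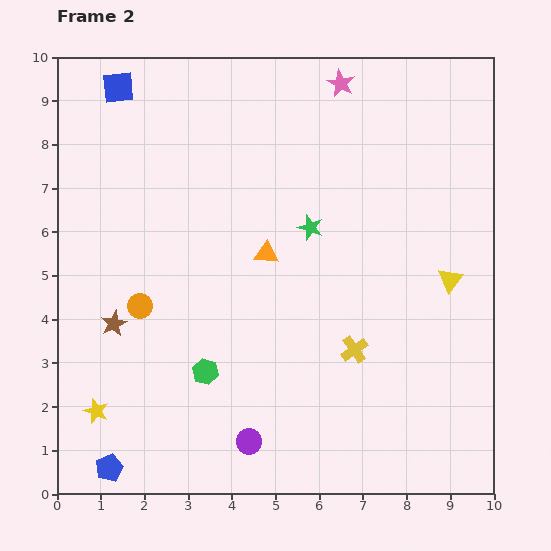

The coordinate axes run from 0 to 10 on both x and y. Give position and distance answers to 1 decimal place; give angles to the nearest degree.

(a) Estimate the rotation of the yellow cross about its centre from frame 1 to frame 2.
33° clockwise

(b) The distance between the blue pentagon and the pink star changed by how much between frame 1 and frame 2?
+2.6

Distance in frame 1: 7.7. Distance in frame 2: 10.3.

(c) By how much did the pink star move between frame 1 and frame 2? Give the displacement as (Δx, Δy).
(1.1, 0.4)

The pink star was at (5.4, 9.0) in frame 1 and (6.5, 9.4) in frame 2.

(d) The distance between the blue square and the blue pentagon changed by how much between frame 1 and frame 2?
+5.7

Distance in frame 1: 3.0. Distance in frame 2: 8.7.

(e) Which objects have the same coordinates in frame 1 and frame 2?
the yellow cross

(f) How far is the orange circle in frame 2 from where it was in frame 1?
3.7

The orange circle moved from (2.4, 8.0) to (1.9, 4.3), a distance of √(0.5² + 3.7²) ≈ 3.7.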